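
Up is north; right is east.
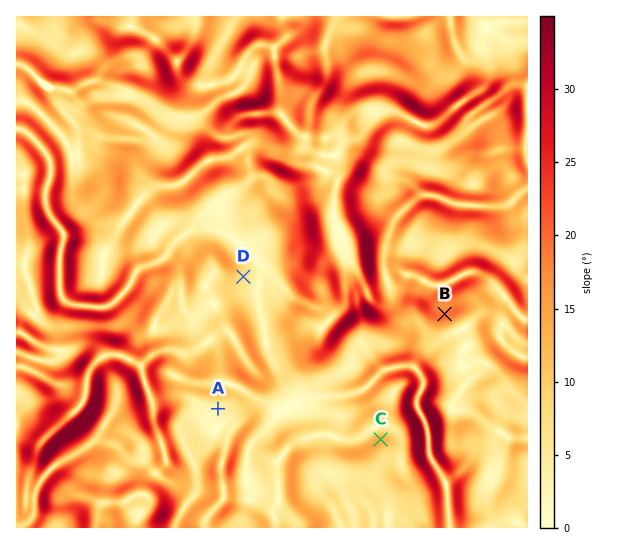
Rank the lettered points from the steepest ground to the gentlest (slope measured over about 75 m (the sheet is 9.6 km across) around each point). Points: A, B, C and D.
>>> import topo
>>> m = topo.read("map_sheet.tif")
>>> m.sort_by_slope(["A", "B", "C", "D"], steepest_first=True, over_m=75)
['B', 'C', 'D', 'A']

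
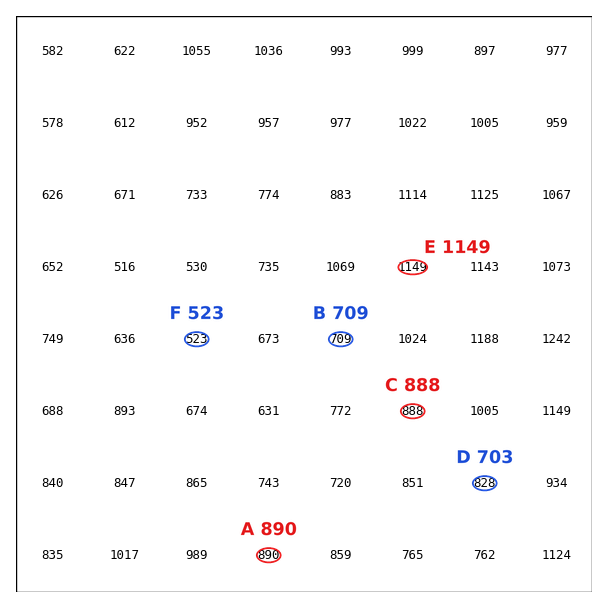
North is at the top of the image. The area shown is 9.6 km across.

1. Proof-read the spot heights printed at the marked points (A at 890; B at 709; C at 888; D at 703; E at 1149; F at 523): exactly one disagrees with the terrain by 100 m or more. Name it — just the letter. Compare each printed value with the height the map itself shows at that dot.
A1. D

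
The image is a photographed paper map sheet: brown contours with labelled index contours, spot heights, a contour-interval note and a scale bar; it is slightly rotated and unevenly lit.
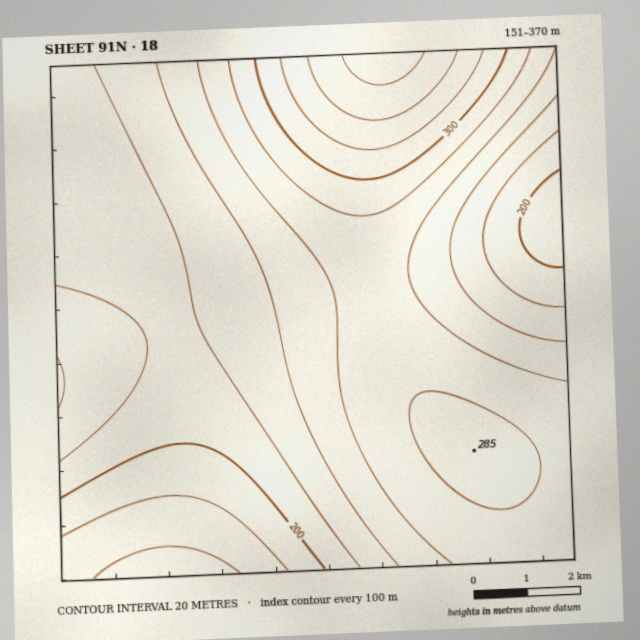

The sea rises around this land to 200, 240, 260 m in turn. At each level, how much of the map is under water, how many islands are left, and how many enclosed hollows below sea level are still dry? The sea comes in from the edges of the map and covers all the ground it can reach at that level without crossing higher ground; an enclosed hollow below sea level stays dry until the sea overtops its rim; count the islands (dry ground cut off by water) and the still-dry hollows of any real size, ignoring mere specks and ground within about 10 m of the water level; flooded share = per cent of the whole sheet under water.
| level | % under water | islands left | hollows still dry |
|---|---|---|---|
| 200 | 11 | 0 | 0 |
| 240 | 49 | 0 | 0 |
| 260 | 63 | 0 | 0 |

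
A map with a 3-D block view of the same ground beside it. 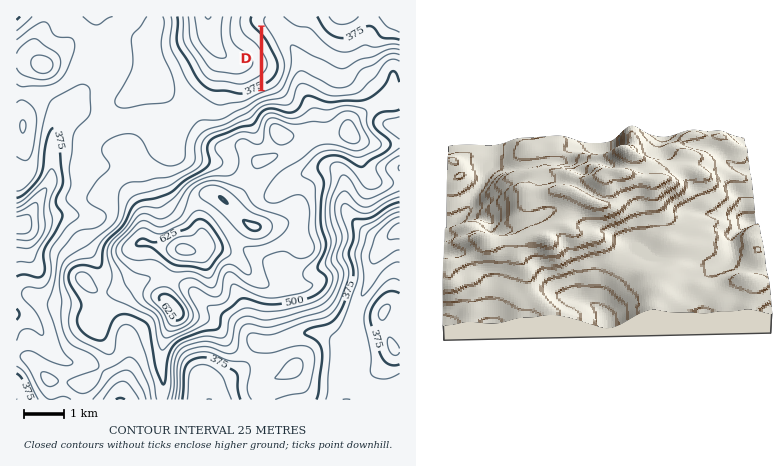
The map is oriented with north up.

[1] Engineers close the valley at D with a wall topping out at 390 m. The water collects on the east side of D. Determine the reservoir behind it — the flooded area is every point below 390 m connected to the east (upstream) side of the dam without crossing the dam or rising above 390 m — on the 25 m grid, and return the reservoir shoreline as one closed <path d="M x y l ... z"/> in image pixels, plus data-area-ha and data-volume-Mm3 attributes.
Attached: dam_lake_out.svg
<path d="M264 29l-1 59 1 1 8-4 6-5 4-10 0-8-11-24-7-9z" data-area-ha="47" data-volume-Mm3="9.48"/>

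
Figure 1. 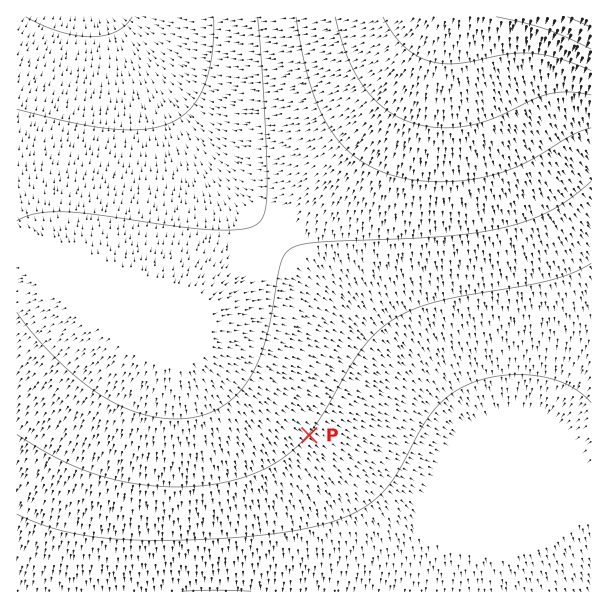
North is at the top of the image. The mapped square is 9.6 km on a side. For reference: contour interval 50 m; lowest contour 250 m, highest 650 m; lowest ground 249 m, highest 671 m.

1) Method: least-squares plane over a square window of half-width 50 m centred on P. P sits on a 2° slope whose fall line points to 130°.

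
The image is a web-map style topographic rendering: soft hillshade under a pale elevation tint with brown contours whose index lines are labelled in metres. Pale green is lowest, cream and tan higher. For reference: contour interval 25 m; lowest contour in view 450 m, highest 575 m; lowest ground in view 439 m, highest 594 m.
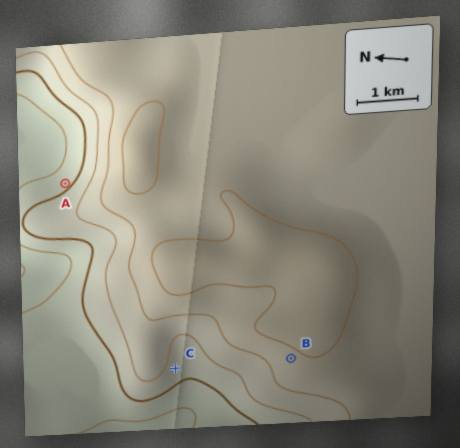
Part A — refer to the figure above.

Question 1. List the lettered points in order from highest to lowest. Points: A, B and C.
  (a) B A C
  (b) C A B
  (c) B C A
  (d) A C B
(c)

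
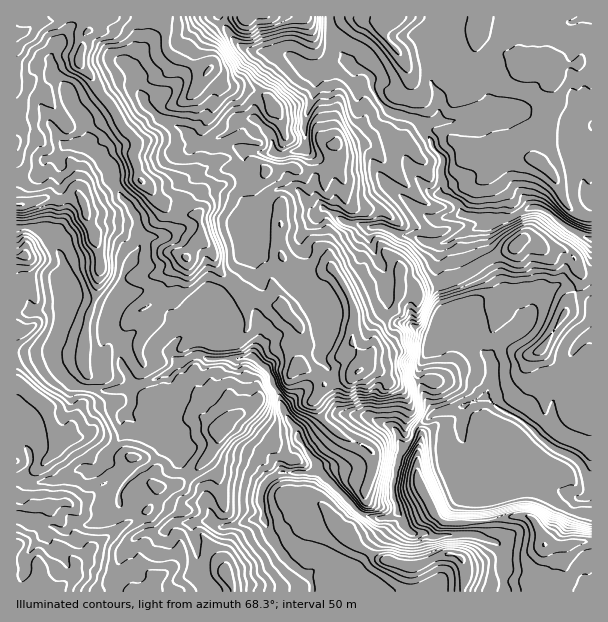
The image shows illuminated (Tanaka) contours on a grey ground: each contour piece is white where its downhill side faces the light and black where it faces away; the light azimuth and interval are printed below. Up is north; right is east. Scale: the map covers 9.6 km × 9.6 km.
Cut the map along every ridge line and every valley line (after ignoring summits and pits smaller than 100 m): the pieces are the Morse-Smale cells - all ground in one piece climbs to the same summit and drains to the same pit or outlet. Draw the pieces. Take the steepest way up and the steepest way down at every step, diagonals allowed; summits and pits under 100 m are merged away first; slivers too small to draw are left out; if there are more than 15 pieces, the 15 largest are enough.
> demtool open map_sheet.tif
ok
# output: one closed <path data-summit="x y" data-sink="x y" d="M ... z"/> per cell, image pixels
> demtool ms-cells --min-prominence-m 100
<path data-summit="17 35" data-sink="591 486" d="M219 16l-203 1 0 160 22-2 5-5 1-9 3-3 9 0 10-13 18 0 15 11 11 14 5 16 21 30 4 21-1 12-8 13-14-6-12 0-28 4-11 7-2 15 3 15-7 33-8 17 0 12 4 10 15 15 6 2 24 5 28-3 3 2 0 14-5 10 26 25 8 0 2-2 3-14 6-10 2-9-5-11-1-19 11-12 16-7 14 5 30 0 14-4 7-18 0-11-4-12 0-12 6-10 0-6-8-20 2-21 3 6 17 18 12 8 8 0 6-24-2-15 20-27 7-2 21 12 2-13-6-11 0-12-4-13-3-30 23-15 7-14 1-12 8-4-4-12 0-9-10-7-8-2-7-7-11 0-21 12-7-3-20-15-39-5-9-4-10-10z"/><path data-summit="17 35" data-sink="591 486" d="M570 254l-4 6-1 12-5 10-25 23-11 19-2-10-22-26-14-28-28 18-39 14-18-4-5 21-5 5 5 6 6 4 9 1 15 9 12 2-18 32 2 22 6 14 7 8 8 0 13-4 7 0-1 29 14 23 7 3 23 17 28 1 42 17 8 0 8-7 0-216-8-1z"/><path data-summit="39 591" data-sink="591 486" d="M126 412l-5 7 3 12-3 7-13 15-8 15-5 4-15-3-17 9-21 4-26-2 1 112 194-1-13-19 0-23-6-18 0-6 3-3 17 0-7-28-23-27-4-15-14-12-14-2z"/><path data-summit="386 24" data-sink="591 239" d="M413 16l-18 0-6 8-5 2 0 7 2 6 12 12 11 20 0 13-11 12-12-4-8 4 0 3 9 11 29 10 6 5 11 22 11 14-4 9 2 15-3 9 14 6 7 7 2 7 21 4 5 4 21-4 19-10 12 0 9 4 23 18 19 10 1-21-2-2-11-1-13-12-12-27-18-16 11-26 1-15 6-18-2-25-5-8-5-5-9 0-27-10-26-18-4-10-1 4-5 4-18 2-9-5-12-1-11-11-4 0z"/><path data-summit="359 371" data-sink="591 486" d="M327 210l-7 2-20 27 2 15-6 24-8 0-12-8-17-18-3-6-2 21 8 20 0 6-6 10 0 12 4 12 0 11-7 19 17 15 2 12 8 12 3 14 13 19 4 11 15-6 18-18 9-2 21 1 27 11 7 6 3 11 5 3 5-5 5-12 14-13 9-3-10-9-8-26 1-15 15-25-25-13-15-5-6-6-12 13-4 6-1 15-7 15-2-6-12-13 3-27-3-15-22-39 0-18 6-9 8-5 4-7z"/><path data-summit="545 545" data-sink="591 486" d="M462 408l-24 4-9 4-14 13-5 12-7 6-3 6-8 38 5 13 0 8 9 16 7 6 15 0 4 2 45-1 20 7 7 10 0 33 2 7 85 0 1-100-8 6-8 0-36-16-37-4-15-12-12-6-12-16-2-7z"/><path data-summit="461 558" data-sink="591 486" d="M317 469l-3 3-33 0-15 10-6 12 4 25 8 21 10 14 15 16 11 6 4 6 0 10 193-1-1-39-7-10-20-7-45 1-4-2-15 0-7-6-8-16-14 6-19-2-8-5z"/><path data-summit="17 35" data-sink="591 239" d="M377 97l-9 5-1 12-7 14-23 15 0 9 3 21 4 13 0 12 6 11-2 13 24 6-4 9 18 41 2 31 4 4 4-4 5-21 18 4 39-14 27-16 1-4-6-13-2-17 10-6-5-4-21-4-2-7-7-7-14-6 3-9-2-15 4-9-11-14-11-22-6-5-29-10z"/><path data-summit="222 426" data-sink="591 486" d="M200 355l-9 1-12 6-11 12 1 19 5 15-8 15-4 17 16 12 4 15 22 24 7 22 0 6 5 7 8 2 25-8 14-2 1-6-4-8 2-15 8-11 14-8 2-8 14-19-2-11-15-22-3-14-8-12-2-12-13-12-5-4-13 4-30 0z"/><path data-summit="386 24" data-sink="591 486" d="M591 16l-177 1 6 2 11 11 12 1 9 5 18-2 5-4 1-4 4 10 26 18 27 10 9 0 5 5 5 8 2 25-6 18-1 15-11 26 18 16 12 27 13 12 12 2 1-17-8-10-2-38 0-18 10-9z"/><path data-summit="59 444" data-sink="591 486" d="M51 352l-30 0-5 2 0 125 14 3 24-1 26-12 6 0 4 3 9-3 5-7 4-9 14-18 2-4-3-12 11-15 0-14-3-2-28 3-30-7-15-15z"/><path data-summit="20 204" data-sink="591 486" d="M78 144l-12 1-10 13-9 0-4 6 0 6-5 5-22 4 0 49 17 0 18 8 11 22 3 14 1-5 3-3 15-5 33-3 14 6 9-19-4-27-21-30-5-16-11-14-15-11z"/><path data-summit="17 35" data-sink="591 486" d="M342 414l-9 2-18 18-15 6-14 22-3 9 11 3 20-2 3-3 45 45 13 4 15-1 7-4-5-28 6-27 5-9-5-14-8-9-7-2-14-8z"/><path data-summit="225 573" data-sink="591 486" d="M263 518l-14 2-25 8-8-2-6-4-15 0-3 3 6 24 0 23 14 20 100-1 0-9-4-6-11-6-15-16-10-14z"/><path data-summit="24 255" data-sink="591 486" d="M33 228l-15 0-2 2 1 124 35-3 10-31 5-23-3-15 0-18-8-19-5-9z"/>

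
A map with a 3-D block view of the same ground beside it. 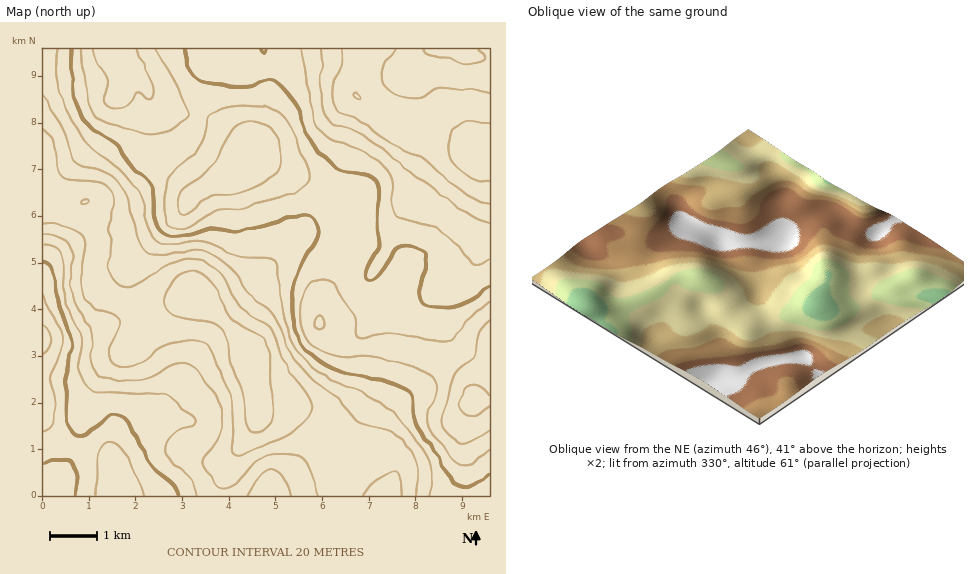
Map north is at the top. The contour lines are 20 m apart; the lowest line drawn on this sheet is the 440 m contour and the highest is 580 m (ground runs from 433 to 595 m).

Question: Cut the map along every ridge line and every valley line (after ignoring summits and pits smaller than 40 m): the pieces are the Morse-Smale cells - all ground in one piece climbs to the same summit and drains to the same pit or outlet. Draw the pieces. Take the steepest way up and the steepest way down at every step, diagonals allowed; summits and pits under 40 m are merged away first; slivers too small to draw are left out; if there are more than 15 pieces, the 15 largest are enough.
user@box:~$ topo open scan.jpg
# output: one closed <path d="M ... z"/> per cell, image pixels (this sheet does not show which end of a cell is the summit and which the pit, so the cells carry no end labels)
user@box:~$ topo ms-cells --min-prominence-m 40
<path d="M85 202l-20 4-23 0 0 289 320 1-21-17-10-30-14-20-11-11-10-7-12-4-24 1-3-1-8-57-17-21-38-36-31 12-24 0-23-6-19-10-4-9 4-40z"/><path d="M489 48l-273 1 0 7 3 2 15 9 16 4 22-2 40-9 48 0 4-3-7 23-1 15 12 9 1 3-17 29-14 36-14 21 22 14 2 31-3 10-11 21-12 30-2 26 13 15 13 7 10 2 41 0 36 11 24 12 10 10 6 15 5-18 12-25z"/><path d="M115 48l-73 1 0 156 23 1 20-3 12 37-4 40 4 9 5 4 37 12 24 0 18-6 11-6 16 11 13-3 29-15 15-13 16-23 22-22 21-35-45-26-30-7-9-20-15-14-18-8-33-6-17-8-8-8-7-16z"/><path d="M325 194l-11 14-11 20-22 22-16 23-11 11-33 17-7 3-9-1 27 26 18 23 7 55 3 1 24-1 12 4 10 7 11 11 14 20 10 30 22 17 126 0 1-141-9 18-8 24-6-15-10-10-24-12-36-11-46-1-14-6-11-8-6-9 0-16 10-32 16-32 2-24-2-14z"/><path d="M215 48l-99 1 26 31 7 16 8 8 17 8 33 6 18 8 15 14 9 20 30 7 46 26 13-21 14-36 17-29-1-3-12-9 1-15 7-23-4 3-48 0-40 9-22 2-16-4-15-9-3-2z"/>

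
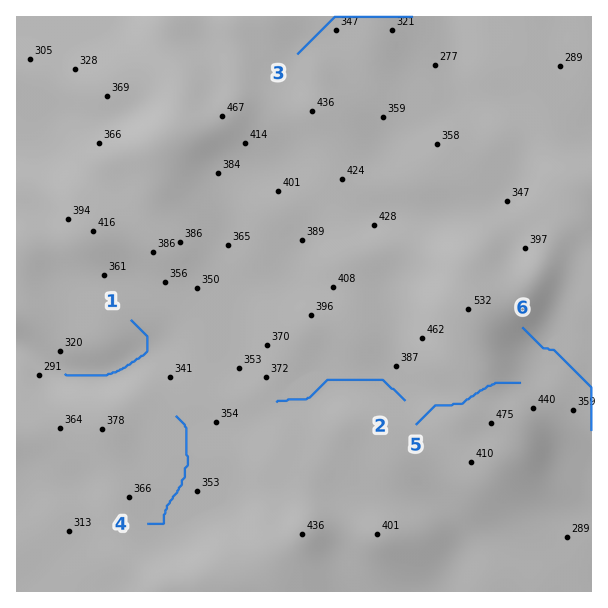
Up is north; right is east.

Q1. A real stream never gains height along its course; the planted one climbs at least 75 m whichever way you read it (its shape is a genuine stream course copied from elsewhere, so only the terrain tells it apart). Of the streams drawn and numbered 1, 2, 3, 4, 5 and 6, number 5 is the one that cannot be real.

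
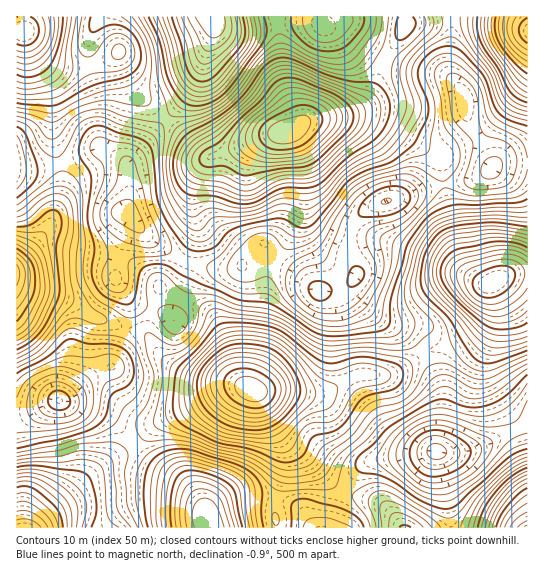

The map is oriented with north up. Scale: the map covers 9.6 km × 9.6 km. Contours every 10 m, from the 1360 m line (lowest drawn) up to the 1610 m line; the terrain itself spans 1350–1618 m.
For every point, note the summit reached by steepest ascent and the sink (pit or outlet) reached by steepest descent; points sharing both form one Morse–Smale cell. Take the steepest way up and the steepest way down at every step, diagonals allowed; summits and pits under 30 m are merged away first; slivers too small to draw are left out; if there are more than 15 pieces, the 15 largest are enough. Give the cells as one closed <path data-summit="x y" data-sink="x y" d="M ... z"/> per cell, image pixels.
<path data-summit="286 133" data-sink="386 201" d="M450 16l-44 0-1 10-16 25-18 43-10 11-12 7-40 8-16 11-18 2-64 24-8-2-34-34-4-1-37 43-1 6 2 30-2 15 23 25 29 20 12 5 26 5 20-1 6-3 2-7 9-10 9-5 15 16 20 13 20 19 21-2 10-4 8-10-9-21 3-21 4-11 10-11 12-7 30-8 20-8 50-9 15-12-8-20-16-26-4-26-15-22 0-23 3-15 0-16z"/><path data-summit="251 390" data-sink="386 201" d="M134 221l-11 22-8 35 13 24 1 9-4 16 20 6 22 28 23 14 48 9 15 7 38 0 30 2 37-18 35-2 30-18-16-19-24-13-17-14-14-15-2-10-11 5-21 2-20-19-20-13-15-16-14 10-8 14-10 2-14 0-26-5-12-5-29-20z"/><path data-summit="494 282" data-sink="386 201" d="M517 163l-19 1-16 12-9 4-35 5-61 19-12 7-12 14-5 29 9 21-6 10 1 9 23 23 32 19 16 19 10-6 22-6 15-10 11-11 7-15 0-17 6-9 15-6 19-2 0-108z"/><path data-summit="286 133" data-sink="211 17" d="M405 16l-192 0 0 17-16 46-10 18-22 22 38 36 8 2 64-24 18-2 16-11 40-8 12-7 10-11 18-43 16-25z"/><path data-summit="17 274" data-sink="386 201" d="M102 148l-32 13-20 6-19 2-15 0 0 116 13 6 37 9 28 17 31 11 4-17-1-9-13-24 8-35 10-20-6-9 2-15-1-28-1-6-8-8z"/><path data-summit="251 390" data-sink="209 522" d="M243 387l-17 2-23 14-46 21-22 21 18 18 25 14 13 12 10 14 6 16 1-6 15-12 14-4 20-1 14 1 19 6 14 10 10 15 15 0 6-9 9-28-7-4-31-31-21-15-13-20-12-24-6-6z"/><path data-summit="251 390" data-sink="437 451" d="M423 356l-30 17-35 2-37 18-30-2-36 0 5 6 12 24 13 20 21 15 31 31 8 4 12-20 13-10 57-8 7-1 3-3 6-54-3-10z"/><path data-summit="23 31" data-sink="386 201" d="M23 32l-7 1 0 134 3 2 12 0 19-2 20-6 29-13 20 9 8 10 2-6 36-42-29-29-15-27-2-10-25 12-29 2-16-7z"/><path data-summit="494 282" data-sink="437 451" d="M527 273l-18 2-15 6-6 9 0 17-7 15-11 11-15 10-22 6-10 6 12 19 8 21-2 28-5 27 2 2 24 0 12-3 54-26z"/><path data-summit="23 31" data-sink="211 17" d="M211 16l-186 0-2 15 26 29 16 7 29-2 19-8 5-5 3 11 15 27 30 29 21-22 10-18 16-46z"/><path data-summit="527 31" data-sink="386 201" d="M527 16l-76 1 1 18-3 15 0 23 15 22 4 26 25 46 10-4 25 0z"/><path data-summit="25 527" data-sink="59 401" d="M59 400l-32 12-11 2 1 114 17 0 19-20 38-35 22-16 14-6 8-6-25-26-24-11z"/><path data-summit="17 274" data-sink="59 401" d="M18 285l-2 1 0 127 6 0 45-16 27-22 17-8 14-38-31-12-28-17-37-9z"/><path data-summit="25 527" data-sink="209 522" d="M135 445l-22 12-22 16-38 35-18 19 175 1-5-17-14-22-13-12-25-14z"/><path data-summit="251 390" data-sink="59 401" d="M126 328l-14 38-14 6-27 23-11 6 26 7 24 11 24 25 23-20 46-21 23-14 17-3-53-11-23-14-22-28z"/>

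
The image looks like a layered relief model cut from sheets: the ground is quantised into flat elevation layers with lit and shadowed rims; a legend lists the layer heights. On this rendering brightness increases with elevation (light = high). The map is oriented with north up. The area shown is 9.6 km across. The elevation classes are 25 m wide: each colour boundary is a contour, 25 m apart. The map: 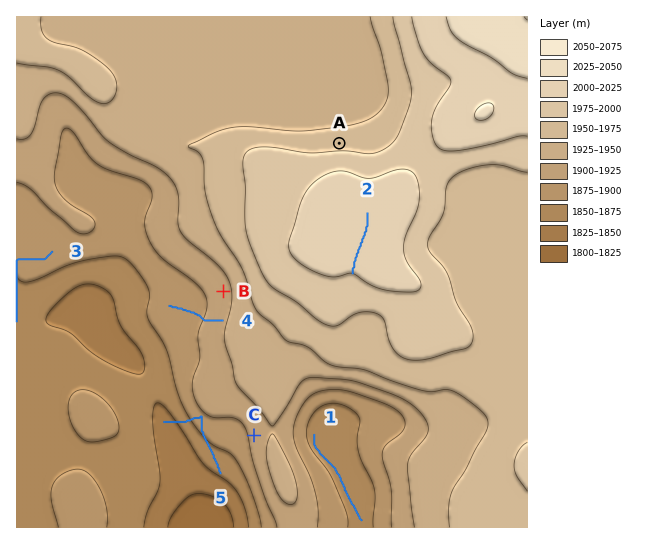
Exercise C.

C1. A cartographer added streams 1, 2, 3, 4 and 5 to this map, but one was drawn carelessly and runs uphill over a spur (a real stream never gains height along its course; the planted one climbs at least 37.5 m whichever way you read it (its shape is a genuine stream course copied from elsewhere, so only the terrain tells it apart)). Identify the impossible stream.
5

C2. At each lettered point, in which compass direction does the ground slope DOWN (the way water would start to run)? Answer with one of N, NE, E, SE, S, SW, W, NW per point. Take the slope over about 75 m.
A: N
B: W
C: W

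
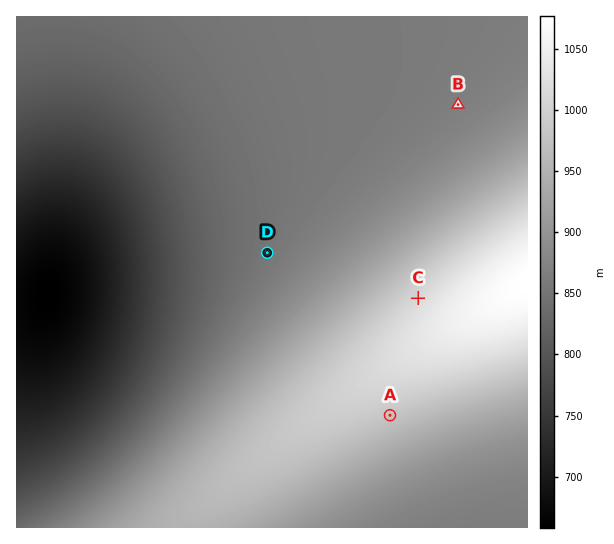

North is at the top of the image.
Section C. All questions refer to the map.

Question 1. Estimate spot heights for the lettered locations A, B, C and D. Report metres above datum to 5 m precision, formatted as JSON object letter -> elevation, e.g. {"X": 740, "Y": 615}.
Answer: {"A": 980, "B": 865, "C": 1015, "D": 855}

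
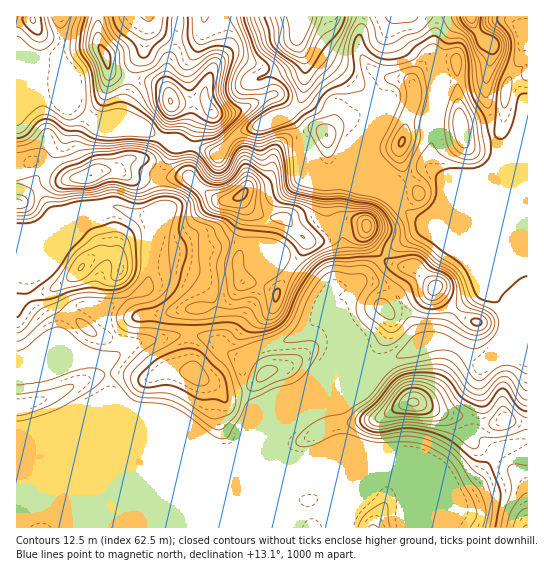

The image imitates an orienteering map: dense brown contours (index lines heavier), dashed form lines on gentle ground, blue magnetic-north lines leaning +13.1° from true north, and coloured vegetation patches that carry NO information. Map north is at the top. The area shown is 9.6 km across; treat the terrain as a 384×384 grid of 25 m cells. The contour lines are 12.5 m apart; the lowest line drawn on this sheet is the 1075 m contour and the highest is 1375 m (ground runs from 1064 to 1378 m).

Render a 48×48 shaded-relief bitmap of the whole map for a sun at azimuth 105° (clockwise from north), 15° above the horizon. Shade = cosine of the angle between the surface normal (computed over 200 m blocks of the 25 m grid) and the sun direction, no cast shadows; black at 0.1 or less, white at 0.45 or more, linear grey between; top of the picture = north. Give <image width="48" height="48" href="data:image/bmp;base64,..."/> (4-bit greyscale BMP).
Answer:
<image width="48" height="48" href="data:image/bmp;base64,Qk32BAAAAAAAAHYAAAAoAAAAMAAAADAAAAABAAQAAAAAAIAEAAATCwAAEwsAABAAAAAAAAAAAAAAABEREQAiIiIAMzMzAERERABVVVUAZmZmAHd3dwCIiIgAmZmZAKqqqgC7u7sAzMzMAN3d3QDu7u4A////AGZ3d3d3d3d3d3d3d3dmd3VGiHd3ZlQiNHd3d3d3d3d3d3d3d3d3d3ZWeHd3dlQyNHd3d3d3d3d3d3d3d3Znd3dmeHd3dlRDRHd3d3d3d3d3d3d3d3dnd3d2Z3d3dlVEVXd3d3d3d3d3d3d3d3d3d3d3d3d3ZVVVVnd3d3d3d3d3d3d3d3d3d3d3d3d3ZFZVZnd3d3d3d3d3d3d3d3d3d3d3d3d2VFd2Znd3d3d3d3d3d3d3d2Z4h3d3d3dmVWiHZnd3d3d3d3d3dmiHd3ZWiIZnmYdmZnd4h4d3d3d3d3d3ZWmod3ZVZ2VGmph3iHZnmZmYd3d3d3d2VXm6d3d2VVMSWIiZmIZWiXiJmHd3d3dlZ3i7h3d3dmQQAlirqYZGmmZniZh2Voh2Z3ipmYd3d3ZAACeaqoU1qmZmZ4h1RXh2d4mXeZmYd3dkABV5qpUlmnd3Znd1RFd2eImWV4mph3d2MSRXmpZEeHd3d3d2REVmeImWVXeJl3d3dURWeIdmZ3d3d3d3ZURWeIiIdmZ4mHdmeHZmd3iHd5h3d2d3dmVWeId4mYdniHdmeZh3dnmod6qXZmd2Z3d3eIdmirqHd3ZmaJmHZWnKd5mYdndkVnd3iIh2WN6od3ZVaJiHZWnKd4mZiHdlRVVWZ4eHVb/Zd3VFeHZ5mIiId3eJqYeIdlRFZmZ4ZZ/qh3ZFd1Ray6h2d2ZWiZeKqGVEVlRXdX38l3ZVZlM43bh3ZnZTR5hoy3ZUVlRXdmnuuHdlVVVXvJd3dndkJIh3u4ZVVVRXd2e+2oh1VVeZmYd3d3d2Mld3q4ZVVVRXd3Z725mYdleph3d3d3d3U0Vnq4ZVVVRXd2VYqpityYiId3d3d3d3dUVnmoZFZlVnd2VpmHV9/bl3d3d3d4mHd2VXiIZEVmVXh3iZh2Nc/bl3d3d3d6u5h3dniIdCI1ZomGeYdlRa25mHd3d3d6u5mZiHealjETV6uod3ZVZnmGiYd3d3d4h2iaunaal0MzI4y8uGZWdmdmaZd3d3d3dTRouoiZdVeWAEq+6nZmd3dmeId3d3d3dkM0eImpdEjIADic6nd3d3ZoiId3d3d2d2VDRWeJlkjJADdr2naId2VqqHZ4qHd1Z3ZVRDRoqGeqUDVIyWaJd1NauGRpuXdzNYdndURWd2ecx1UkiFWah1M4uVNauXdyJIh3d2ZkR3Z7/8hTREWJiGQ3qVNruHd1RXdmd3dTJ5dp7/2nUzRneHU2qVJrt2h2ZndkWIZBFqhq26zKljNXd3ZEmmNrpViHd3djN4dCFpd863Z6yUJGd3dUinV7k0iXd3djFpdSNoVt/ZZouUI1VmZVioaMkyeHd3diBahjR3RK/qiJqVM0RWZViXacoxV3d3ZSFrp0R4Um3rmaqFMzNXZVZ3adtQNnd3UxJ7uERodEi8y7ljMyNodURnadtgFFaIYgSamFRZllad3LlSMxJ5dURXeMpQA0apYgWqh2NJp2ec3MpiMwF5hlRHiZYyNVi6UgWqh2M5uGety7pzNBFoh2VGm2AUZg=="/>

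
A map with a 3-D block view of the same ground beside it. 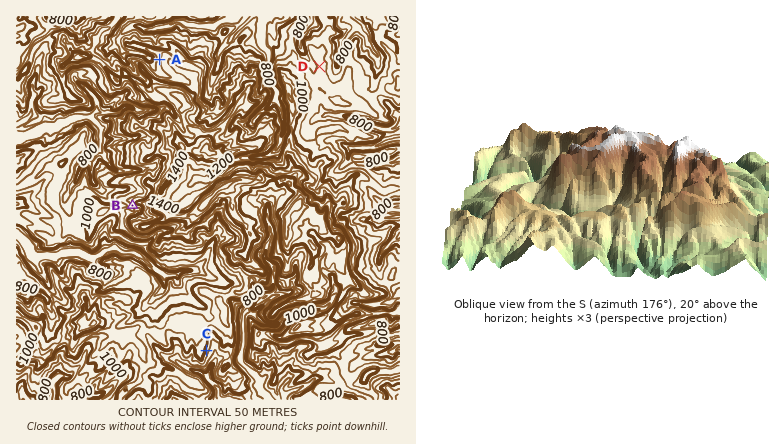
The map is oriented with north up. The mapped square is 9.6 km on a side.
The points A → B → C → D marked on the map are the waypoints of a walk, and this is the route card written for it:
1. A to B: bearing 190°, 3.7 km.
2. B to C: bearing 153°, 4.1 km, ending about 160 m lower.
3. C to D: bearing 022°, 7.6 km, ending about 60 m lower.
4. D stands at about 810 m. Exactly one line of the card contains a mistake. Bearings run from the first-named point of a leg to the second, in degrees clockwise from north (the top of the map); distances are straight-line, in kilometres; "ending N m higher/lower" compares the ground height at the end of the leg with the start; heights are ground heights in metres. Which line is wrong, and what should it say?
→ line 4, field height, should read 920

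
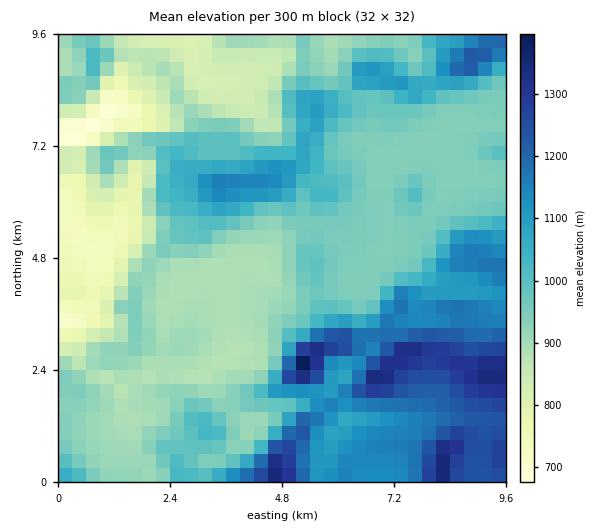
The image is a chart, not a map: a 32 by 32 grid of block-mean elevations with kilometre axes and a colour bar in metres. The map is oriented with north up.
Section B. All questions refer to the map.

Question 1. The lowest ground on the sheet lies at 670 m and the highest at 1430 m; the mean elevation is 990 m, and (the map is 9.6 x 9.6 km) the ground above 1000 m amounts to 33.7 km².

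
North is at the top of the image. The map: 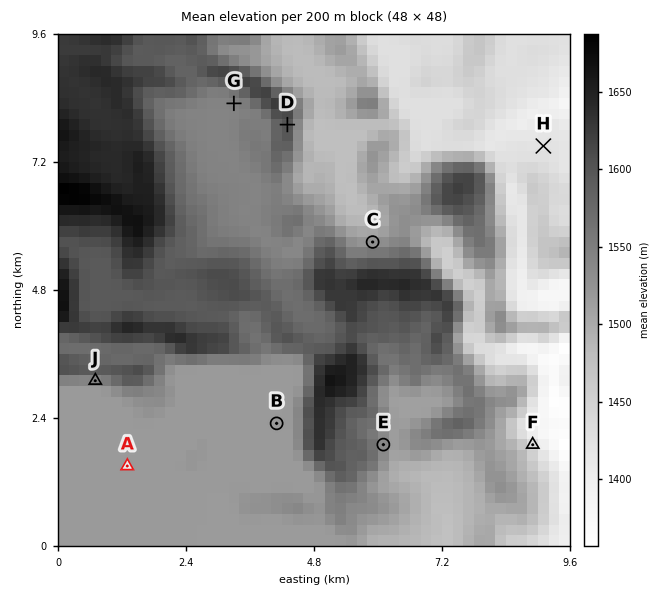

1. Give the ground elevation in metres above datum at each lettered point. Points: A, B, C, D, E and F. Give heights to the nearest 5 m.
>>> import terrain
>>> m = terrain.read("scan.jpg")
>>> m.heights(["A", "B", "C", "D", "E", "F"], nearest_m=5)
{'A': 1515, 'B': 1515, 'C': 1525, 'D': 1600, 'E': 1540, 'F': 1430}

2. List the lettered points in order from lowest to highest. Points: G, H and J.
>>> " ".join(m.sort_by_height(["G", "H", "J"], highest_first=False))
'H J G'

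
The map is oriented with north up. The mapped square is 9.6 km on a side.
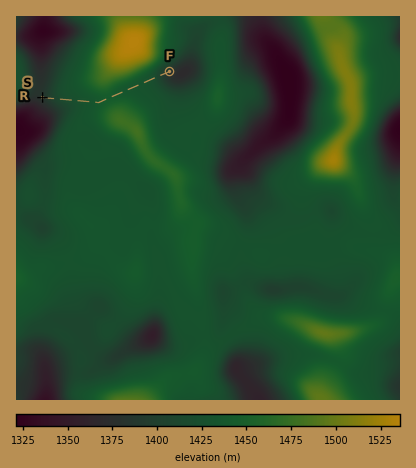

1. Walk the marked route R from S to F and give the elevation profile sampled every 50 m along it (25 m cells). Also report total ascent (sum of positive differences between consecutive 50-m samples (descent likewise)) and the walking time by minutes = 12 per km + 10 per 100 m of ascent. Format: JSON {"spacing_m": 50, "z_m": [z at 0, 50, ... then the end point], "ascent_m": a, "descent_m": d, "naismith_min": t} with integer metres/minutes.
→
{"spacing_m": 50, "z_m": [1384, 1387, 1391, 1395, 1399, 1402, 1406, 1409, 1412, 1415, 1417, 1418, 1420, 1421, 1422, 1423, 1424, 1425, 1427, 1428, 1429, 1430, 1430, 1431, 1432, 1433, 1434, 1436, 1437, 1439, 1441, 1442, 1443, 1443, 1443, 1443, 1442, 1440, 1439, 1438, 1437, 1436, 1435, 1435, 1434, 1433, 1433, 1432, 1432, 1431, 1431, 1430, 1430, 1430, 1429, 1428, 1426, 1424, 1421, 1418, 1413, 1408, 1403, 1399, 1394, 1390, 1387, 1385], "ascent_m": 59, "descent_m": 58, "naismith_min": 46}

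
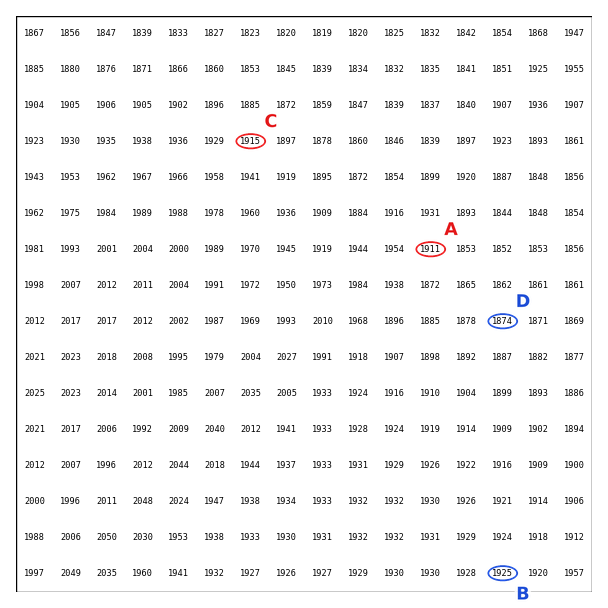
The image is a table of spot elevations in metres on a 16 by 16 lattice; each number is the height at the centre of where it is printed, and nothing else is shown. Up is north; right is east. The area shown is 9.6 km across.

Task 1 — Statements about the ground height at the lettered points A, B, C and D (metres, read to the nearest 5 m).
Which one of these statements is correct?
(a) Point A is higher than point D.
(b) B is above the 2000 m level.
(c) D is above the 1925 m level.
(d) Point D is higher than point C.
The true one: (a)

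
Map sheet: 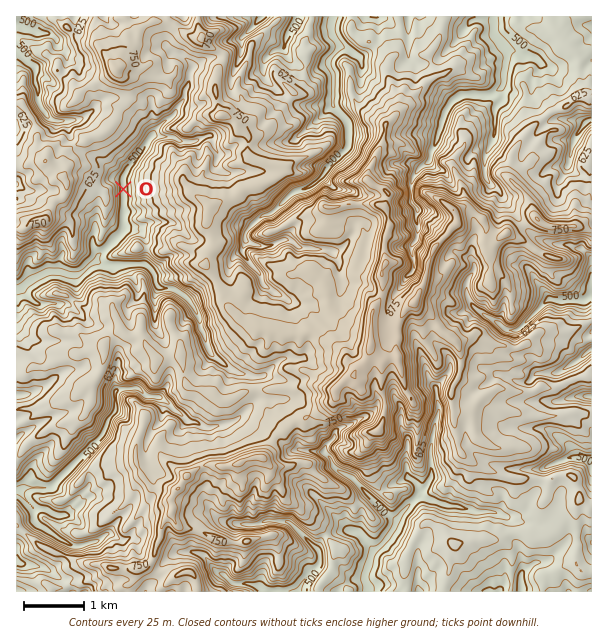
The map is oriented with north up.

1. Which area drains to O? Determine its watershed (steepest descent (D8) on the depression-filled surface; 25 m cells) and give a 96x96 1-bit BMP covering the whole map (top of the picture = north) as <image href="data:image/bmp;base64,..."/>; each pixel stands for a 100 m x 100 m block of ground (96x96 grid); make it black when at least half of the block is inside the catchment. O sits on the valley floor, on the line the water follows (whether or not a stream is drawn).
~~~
<image width="96" height="96" href="data:image/bmp;base64,Qk2+BAAAAAAAAD4AAAAoAAAAYAAAAGAAAAABAAEAAAAAAIAEAAATCwAAEwsAAAIAAAAAAAAA////AAAAAAAAAAAAAAAAAAAAAAAAAAAAAAAAAAAAAAAAAAAAAAAAAAAAAAAAAAAAAAAAAAAAAAAAAAAAAAAAAAAAAAAAAAAAAAAAAAAAAAAAAAAAAAAAAAAAAAAAAAAAAAAAAAAAAAAAAAAAAAAAAAAAAAAAAAAAAAAAAAAAAAAAAAAAAAAAAAAAAAAAAAAAAAAAAAAAAAAAAAAAAAAAAAAAAAAAAAAAAAAAAAAAAAAAAAAAAAAAAAAAAAAAAAAAAAAAAAAAAAAAAAAAAAAAAAAAAAAAAAAAAAAAAAAAAAAAAAAAAAAAAAAAAAAAAAAAAAAAAAAAAAAAAAAAAAAAAAAAAAAAAAAAAAAAAAAAAAAAAAAAAAAAAAAAAAAAAAAAAAAAAAAAAAAAAAAAAAAAAAAAAAAAAAAAAAAAAAAAAAAAAAAAAAAAAAAAAAAAAAAAAAAAAAAAAAAAAAAAAAAAAAAAAAAAAAAAAAAAAAAAAAAAAAAAAAAAAAAAAAAAAAAAAAAAAAAAAAAAAAAAAAAAAAAAAAAAAAAAAAAAAAAAAAAAAAAAAAAAAAAAAAAAAAAAAAAAAAAAAAAAAAAAAAAAAAAAAAAAAAAAAAAAAAAAAAAAAAAAAAAAAAAAAAAAAAAAAAAAAAAAAAAAAAAAAAAAAAAAAAAAAAAAAAAAAAAAAAAAAAAAAAAAAAAAAAAAAAAAAAAAAAAAAAAAAAAAAAAAAAAAAAAAAAAAAAAAAAAAAAAAAAAAAAAAAAAAAAAAAAAAAAAAAAAAAAAAAAAAAAAAAAAAAAAAAAAAAAAAAAAAAAAAAAAAAAAAAAAAAAAAAAAAAAAAAAAAAAAAAAAAAAAAAAAAAAAAAAAAAAAAAAAAAAAAAAAAAAAAAAAAAAAAAAAAAAAAAAAAAAAAAAAAAAAAAAAAAAAAAAAAAAAAAAAAAAAAAAAAAAAAAAAAAAAAAAAAAAAAAAAAAAAAAAAAAAAAAAAAAAAAAAAAAAAAAAAAAAAAAAAAAAAAAAAAAAAAAAAAAAAAAAAAAAAAAAAAgAAAAAAAAAAAAAAB4AAAAAAAAAAAAAAH+AAAAAAAAAAAB////gAAAAAAAAAAD////8AAAAAAAAAA//////AAAAAAAAAA//////gAAAAAAAAA/////8AAAAAAAAAA/////gAAAAAAAAAAf////gAAAAAAAAAAP////gAAAAAAAAAAD////gAAAAAAAAAAAf///AAAAAAAAAAAAP//+AAAAAAAAAAAAP//8AAAAAAAAAAAAH//wAAAAAAAAAAAAH//wAAAAAAAAAAAAD//wAAAAAAAAAAAAB//gAAAAAAAAAAAAB//gAAAAAAAAAAAAB//gAAAAAAAAAAAAD//gAAAAAAAAAAAAH//wAAAAAAAAAAAAH//wAAAAAAAAAAAAH//4AAAAAAAAAAAAD//4AAAAAAAAAAAAB//gAAAAAAAAAAAAA//AAAAAAAAAAAAAA/8AAAAAAAAAAAAAAfwAAAAAAAAAAAAAAPAAAAAAAAAAAAAAAAAAAAAAAAAAAA="/>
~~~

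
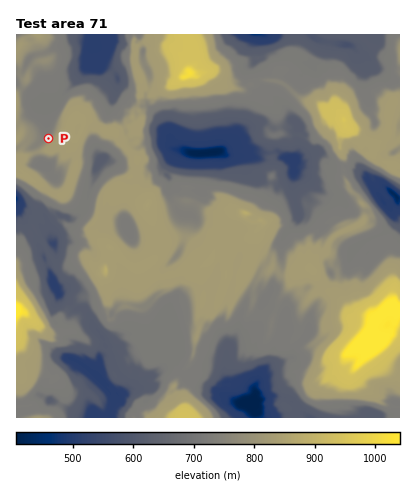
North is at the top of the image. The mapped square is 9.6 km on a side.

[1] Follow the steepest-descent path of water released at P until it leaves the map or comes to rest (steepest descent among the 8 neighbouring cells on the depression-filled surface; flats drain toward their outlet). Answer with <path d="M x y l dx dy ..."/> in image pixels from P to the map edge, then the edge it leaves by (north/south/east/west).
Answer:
<path d="M48 138l-2-2 0-30 8-4 2 0 28-28 0-6 4-6 0-6 2-4 0-2 6-6 0-10"/>
exit: north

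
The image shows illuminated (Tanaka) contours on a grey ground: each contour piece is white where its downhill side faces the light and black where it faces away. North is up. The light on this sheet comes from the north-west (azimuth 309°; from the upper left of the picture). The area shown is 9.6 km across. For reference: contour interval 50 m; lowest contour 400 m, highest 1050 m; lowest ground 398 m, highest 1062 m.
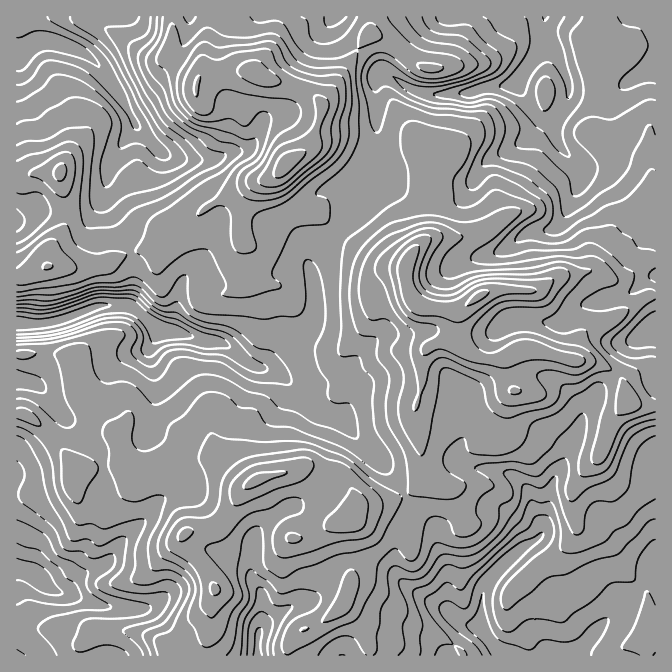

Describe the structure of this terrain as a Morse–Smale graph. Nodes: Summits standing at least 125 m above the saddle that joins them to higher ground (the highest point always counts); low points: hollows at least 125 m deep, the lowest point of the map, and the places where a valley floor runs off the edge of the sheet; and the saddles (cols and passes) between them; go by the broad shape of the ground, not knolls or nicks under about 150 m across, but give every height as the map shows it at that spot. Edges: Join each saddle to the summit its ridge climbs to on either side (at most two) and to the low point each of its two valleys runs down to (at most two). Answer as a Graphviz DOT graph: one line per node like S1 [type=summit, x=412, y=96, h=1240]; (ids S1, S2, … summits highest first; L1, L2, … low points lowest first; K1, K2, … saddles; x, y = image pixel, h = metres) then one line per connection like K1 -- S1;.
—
graph terrain {
  S1 [type=summit, x=478, y=297, h=1062];
  S2 [type=summit, x=285, y=163, h=1023];
  S3 [type=summit, x=257, y=480, h=962];
  L1 [type=low, x=545, y=17, h=398];
  L2 [type=low, x=559, y=655, h=403];
  L3 [type=low, x=18, y=53, h=409];
  L4 [type=low, x=18, y=323, h=418];
  L5 [type=low, x=17, y=568, h=421];
  L6 [type=low, x=257, y=655, h=587];
  K1 [type=saddle, x=325, y=482, h=862];
  K2 [type=saddle, x=405, y=495, h=799];
  K3 [type=saddle, x=350, y=560, h=794];
  K4 [type=saddle, x=132, y=253, h=749];
  K5 [type=saddle, x=338, y=233, h=745];
  K6 [type=saddle, x=50, y=437, h=738];
  K1 -- S3;
  K1 -- L4;
  K1 -- L6;
  K2 -- S1;
  K2 -- S3;
  K2 -- L2;
  K2 -- L4;
  K3 -- S1;
  K3 -- S3;
  K3 -- L2;
  K3 -- L6;
  K4 -- S2;
  K4 -- L3;
  K4 -- L4;
  K5 -- S1;
  K5 -- S2;
  K5 -- L1;
  K5 -- L4;
  K6 -- S3;
  K6 -- L5;
  K6 -- L4;
}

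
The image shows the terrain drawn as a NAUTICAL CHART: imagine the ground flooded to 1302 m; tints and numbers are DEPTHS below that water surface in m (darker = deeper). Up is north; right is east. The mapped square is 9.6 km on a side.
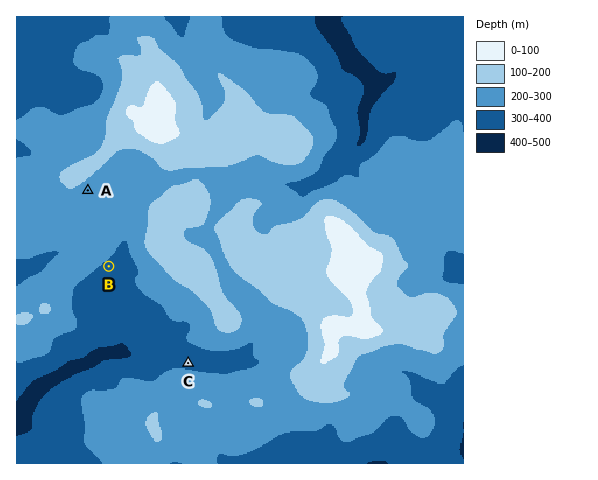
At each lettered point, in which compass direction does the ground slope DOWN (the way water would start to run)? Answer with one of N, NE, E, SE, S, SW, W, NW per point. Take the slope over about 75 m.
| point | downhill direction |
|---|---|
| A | SE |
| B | SE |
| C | N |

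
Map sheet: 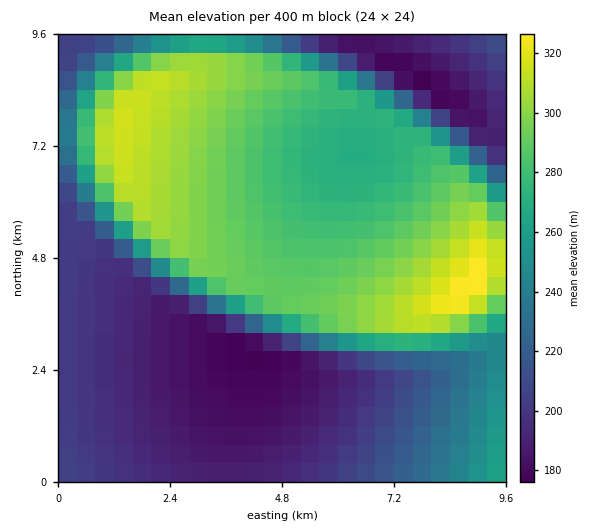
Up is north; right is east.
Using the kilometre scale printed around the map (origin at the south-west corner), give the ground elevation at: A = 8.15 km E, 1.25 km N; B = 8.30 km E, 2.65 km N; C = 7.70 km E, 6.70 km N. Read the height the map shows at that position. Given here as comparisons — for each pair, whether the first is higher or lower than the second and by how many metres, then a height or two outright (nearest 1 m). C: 50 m higher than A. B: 49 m lower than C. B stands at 229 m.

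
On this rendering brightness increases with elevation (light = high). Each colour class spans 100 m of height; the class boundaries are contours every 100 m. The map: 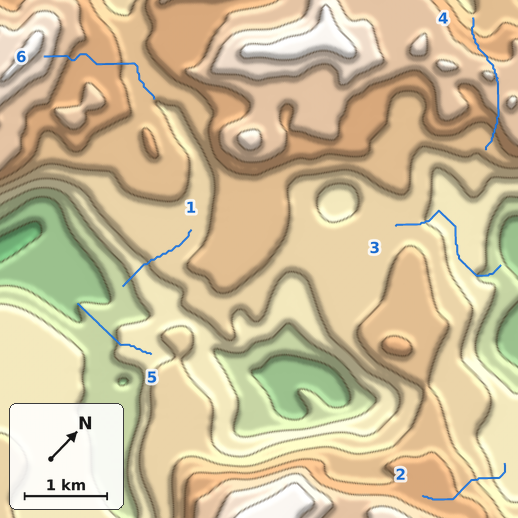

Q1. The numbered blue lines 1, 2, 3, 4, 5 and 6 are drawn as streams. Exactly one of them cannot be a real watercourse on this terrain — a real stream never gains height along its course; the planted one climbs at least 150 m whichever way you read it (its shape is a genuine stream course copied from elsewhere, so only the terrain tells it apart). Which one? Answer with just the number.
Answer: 4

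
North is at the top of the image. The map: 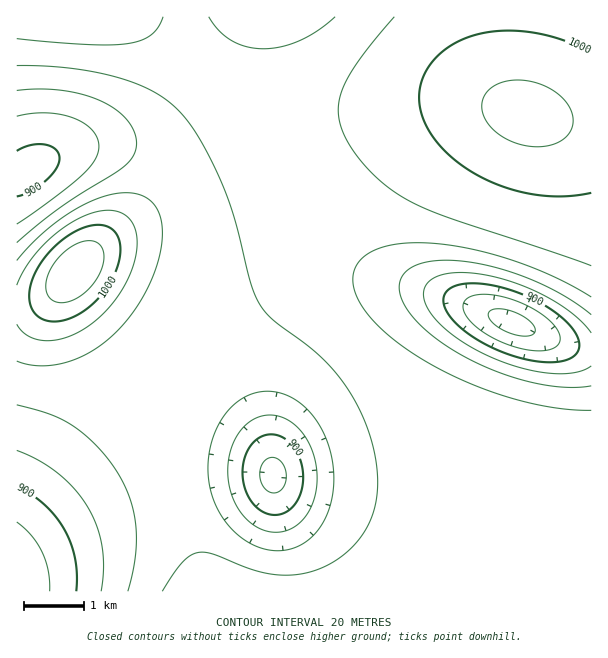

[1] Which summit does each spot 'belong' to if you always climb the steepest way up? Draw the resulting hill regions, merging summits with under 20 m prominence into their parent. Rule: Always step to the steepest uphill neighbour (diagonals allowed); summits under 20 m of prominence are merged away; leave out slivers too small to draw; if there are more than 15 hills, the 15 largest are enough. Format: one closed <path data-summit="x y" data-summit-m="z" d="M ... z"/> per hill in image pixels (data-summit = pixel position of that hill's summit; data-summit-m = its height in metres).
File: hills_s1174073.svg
<path data-summit="527 113" data-summit-m="1027" d="M591 16l-343 0-28 55-21 28-17 17-20 14-15 6-69 11 44 1 18 6 19 12 17 19 10 18 4 19 0 23-12 48-22 45-26 36-60 72-54 76 1 70 575-1z"/><path data-summit="75 270" data-summit-m="1038" d="M114 146l-28 0-15 4-14 4-21 10-12 10-8 2 1 346 53-76 74-90 16-26 15-30 9-25 6-30 0-23-3-15-7-18-8-10-23-21-17-7z"/><path data-summit="72 17" data-summit-m="999" d="M246 16l-229 0-1 158 8 0 23-16 31-12 63-8 29-12 29-27 15-19 18-30z"/>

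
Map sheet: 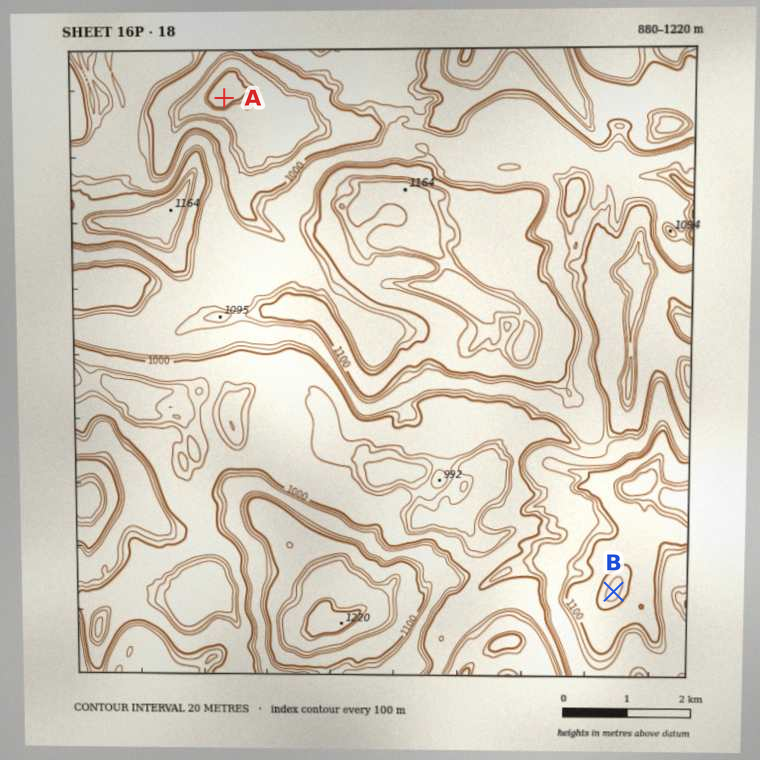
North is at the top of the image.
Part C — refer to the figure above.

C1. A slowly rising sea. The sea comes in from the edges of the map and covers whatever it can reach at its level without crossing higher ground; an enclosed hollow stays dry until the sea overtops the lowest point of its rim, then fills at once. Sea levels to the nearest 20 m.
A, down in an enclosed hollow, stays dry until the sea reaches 980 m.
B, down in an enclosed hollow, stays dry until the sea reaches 1100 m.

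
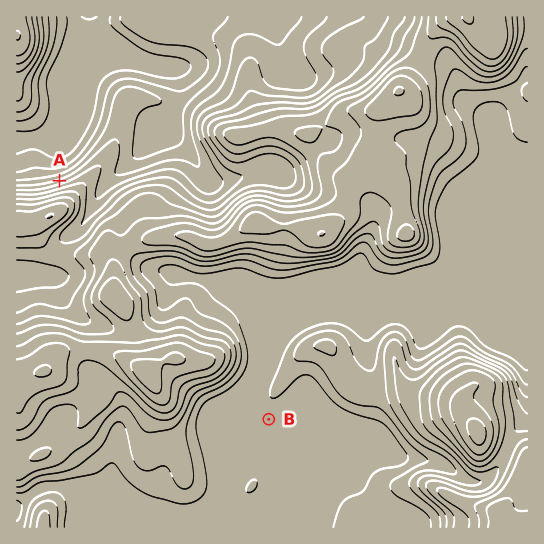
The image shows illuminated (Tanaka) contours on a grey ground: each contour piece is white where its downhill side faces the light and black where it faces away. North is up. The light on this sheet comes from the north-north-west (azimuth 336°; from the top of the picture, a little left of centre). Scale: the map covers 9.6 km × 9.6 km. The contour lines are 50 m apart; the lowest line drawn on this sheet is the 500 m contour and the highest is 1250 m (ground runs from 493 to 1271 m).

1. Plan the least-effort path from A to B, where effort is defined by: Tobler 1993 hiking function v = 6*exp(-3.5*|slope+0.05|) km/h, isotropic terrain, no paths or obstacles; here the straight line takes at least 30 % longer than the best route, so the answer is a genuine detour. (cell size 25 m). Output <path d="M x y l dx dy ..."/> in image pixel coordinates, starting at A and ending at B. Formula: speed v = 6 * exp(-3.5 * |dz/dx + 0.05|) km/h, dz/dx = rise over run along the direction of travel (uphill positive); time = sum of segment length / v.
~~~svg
<path d="M59 181l22 0 2 1 3 3 1 2 0 22 2 2 2 3 3 1 13 0 3 2 3 2 17 35 0 5 3 6 4 8 5 5 11 5 10 11 6 3 16 0 8 4 6 6 30 15 9 9 11 22 0 10 2 7 0 13 14 27 0 1 4 8"/>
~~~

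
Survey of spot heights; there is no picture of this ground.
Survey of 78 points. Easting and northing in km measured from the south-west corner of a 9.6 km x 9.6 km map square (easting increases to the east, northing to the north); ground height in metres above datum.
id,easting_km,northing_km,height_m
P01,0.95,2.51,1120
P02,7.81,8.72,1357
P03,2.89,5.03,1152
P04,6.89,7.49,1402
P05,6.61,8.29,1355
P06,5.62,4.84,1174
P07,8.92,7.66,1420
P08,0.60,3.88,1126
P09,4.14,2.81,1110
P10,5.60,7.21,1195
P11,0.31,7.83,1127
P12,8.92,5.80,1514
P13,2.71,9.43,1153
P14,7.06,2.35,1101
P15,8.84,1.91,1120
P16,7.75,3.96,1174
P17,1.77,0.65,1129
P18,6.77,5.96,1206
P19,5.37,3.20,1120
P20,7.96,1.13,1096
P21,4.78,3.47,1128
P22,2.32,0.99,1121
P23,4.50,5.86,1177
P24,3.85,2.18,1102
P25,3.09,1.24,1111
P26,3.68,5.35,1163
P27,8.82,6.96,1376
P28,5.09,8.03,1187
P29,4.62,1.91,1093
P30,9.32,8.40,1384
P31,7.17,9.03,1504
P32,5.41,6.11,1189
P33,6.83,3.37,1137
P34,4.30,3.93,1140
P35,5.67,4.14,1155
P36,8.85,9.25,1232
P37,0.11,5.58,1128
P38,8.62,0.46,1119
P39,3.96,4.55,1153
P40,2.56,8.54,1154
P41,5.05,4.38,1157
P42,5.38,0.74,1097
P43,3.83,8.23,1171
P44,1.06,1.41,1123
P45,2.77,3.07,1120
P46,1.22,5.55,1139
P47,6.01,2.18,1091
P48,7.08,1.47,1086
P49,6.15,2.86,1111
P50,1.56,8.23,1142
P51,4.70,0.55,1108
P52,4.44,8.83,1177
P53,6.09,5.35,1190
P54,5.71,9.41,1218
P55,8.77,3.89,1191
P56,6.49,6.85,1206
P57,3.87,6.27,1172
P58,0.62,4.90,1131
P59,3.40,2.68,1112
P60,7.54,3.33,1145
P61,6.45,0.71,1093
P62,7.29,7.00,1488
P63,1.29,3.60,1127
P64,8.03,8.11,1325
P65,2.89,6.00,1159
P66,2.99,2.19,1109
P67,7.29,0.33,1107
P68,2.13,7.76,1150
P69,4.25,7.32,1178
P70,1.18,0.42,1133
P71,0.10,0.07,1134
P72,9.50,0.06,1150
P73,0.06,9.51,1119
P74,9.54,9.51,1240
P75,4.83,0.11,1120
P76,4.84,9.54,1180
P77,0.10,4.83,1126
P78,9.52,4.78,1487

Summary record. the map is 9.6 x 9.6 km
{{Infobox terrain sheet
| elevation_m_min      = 1085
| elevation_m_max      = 1540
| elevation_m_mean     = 1180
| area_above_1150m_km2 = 42.5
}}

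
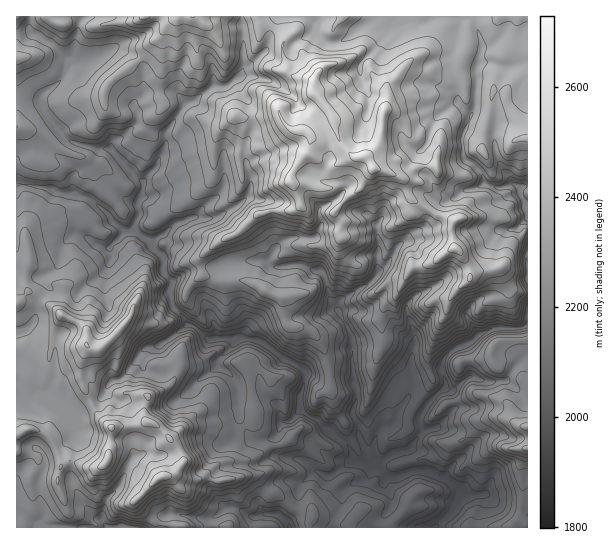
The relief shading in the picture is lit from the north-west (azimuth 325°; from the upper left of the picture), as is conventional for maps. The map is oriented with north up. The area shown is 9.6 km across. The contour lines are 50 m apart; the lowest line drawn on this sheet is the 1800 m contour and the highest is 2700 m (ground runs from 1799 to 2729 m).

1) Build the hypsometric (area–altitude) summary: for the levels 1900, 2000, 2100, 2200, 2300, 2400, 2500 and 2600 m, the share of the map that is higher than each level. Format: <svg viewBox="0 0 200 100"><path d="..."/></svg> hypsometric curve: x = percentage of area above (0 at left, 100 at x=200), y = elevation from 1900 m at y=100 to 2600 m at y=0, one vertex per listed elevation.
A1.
<svg viewBox="0 0 200 100"><path d="M192 100l-14-14-17-15-26-14-36-14-36-14-36-15-17-14"/></svg>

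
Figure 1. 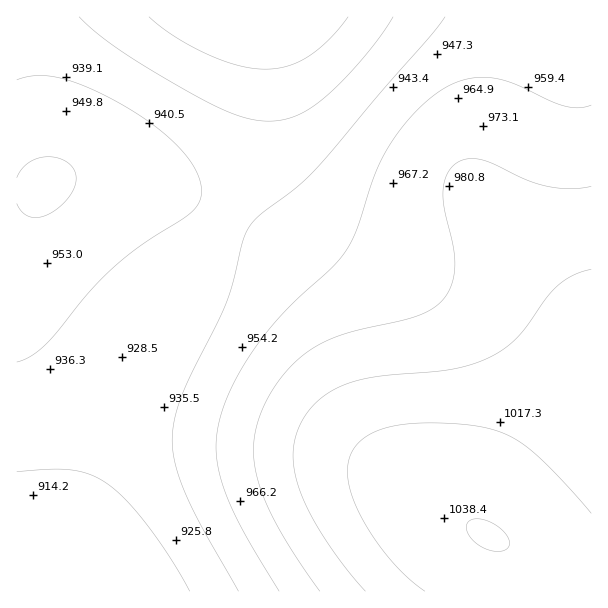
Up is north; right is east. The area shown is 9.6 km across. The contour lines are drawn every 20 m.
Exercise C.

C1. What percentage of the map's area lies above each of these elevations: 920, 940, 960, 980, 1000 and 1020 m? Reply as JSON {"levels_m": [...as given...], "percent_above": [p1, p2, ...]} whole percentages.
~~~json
{"levels_m": [920, 940, 960, 980, 1000, 1020], "percent_above": [89, 67, 46, 32, 20, 10]}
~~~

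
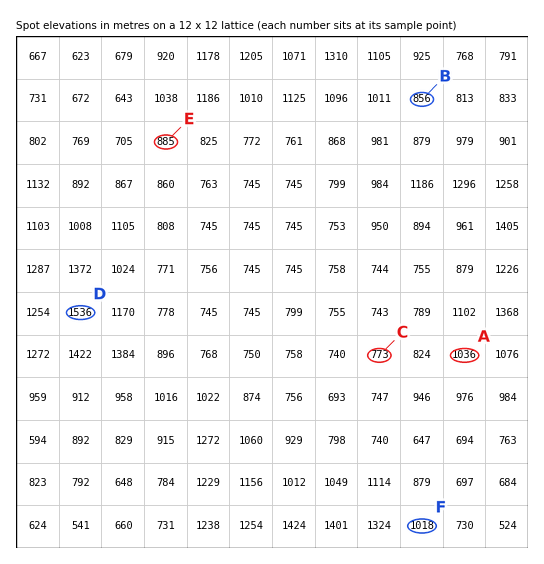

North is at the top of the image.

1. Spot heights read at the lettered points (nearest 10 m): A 1040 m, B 860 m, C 770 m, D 1540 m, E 880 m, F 1020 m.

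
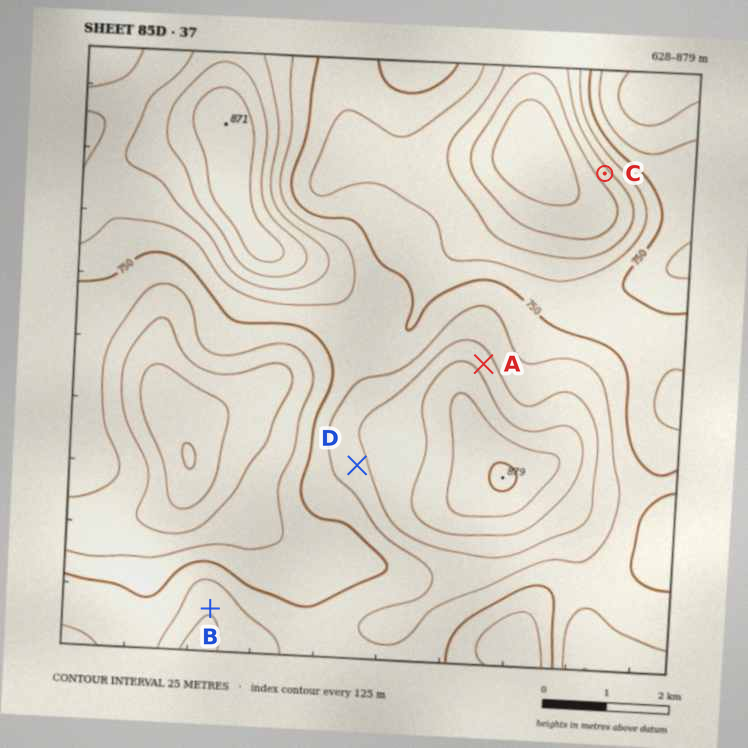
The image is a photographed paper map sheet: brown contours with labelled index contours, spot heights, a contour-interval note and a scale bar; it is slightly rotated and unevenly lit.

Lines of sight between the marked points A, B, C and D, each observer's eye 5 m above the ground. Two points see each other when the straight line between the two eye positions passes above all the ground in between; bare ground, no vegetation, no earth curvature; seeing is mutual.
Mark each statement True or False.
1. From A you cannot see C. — False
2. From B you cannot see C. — True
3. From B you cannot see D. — False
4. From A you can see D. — False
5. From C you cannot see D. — True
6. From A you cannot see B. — True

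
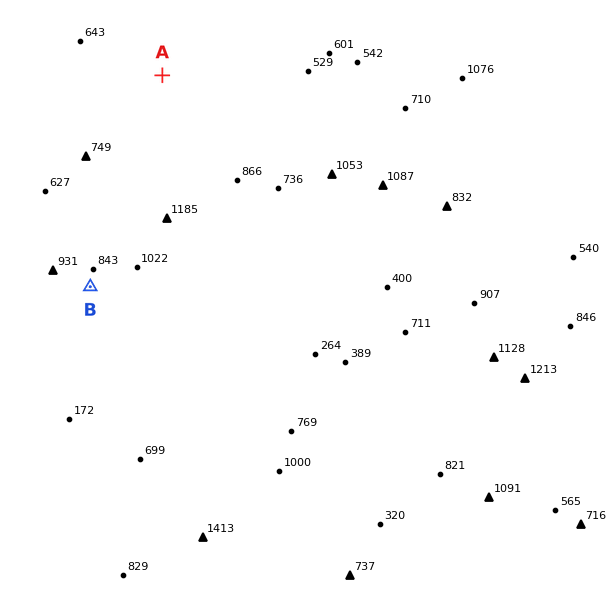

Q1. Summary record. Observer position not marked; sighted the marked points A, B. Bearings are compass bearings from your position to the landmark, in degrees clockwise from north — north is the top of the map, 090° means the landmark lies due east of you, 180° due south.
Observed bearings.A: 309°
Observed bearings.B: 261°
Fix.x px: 369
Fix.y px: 243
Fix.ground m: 650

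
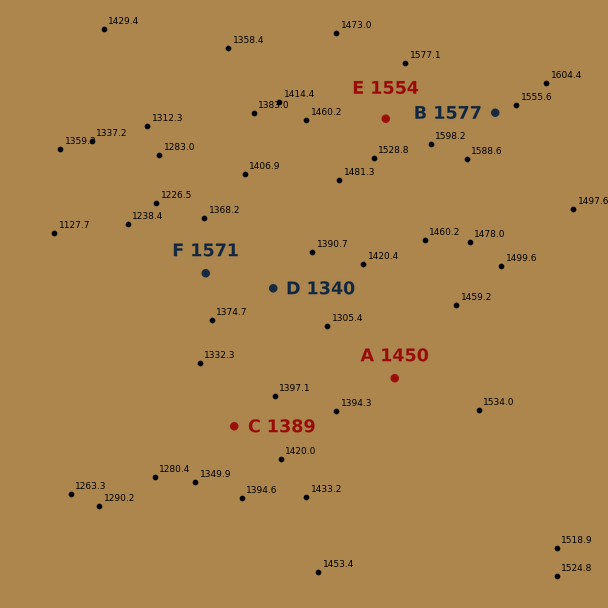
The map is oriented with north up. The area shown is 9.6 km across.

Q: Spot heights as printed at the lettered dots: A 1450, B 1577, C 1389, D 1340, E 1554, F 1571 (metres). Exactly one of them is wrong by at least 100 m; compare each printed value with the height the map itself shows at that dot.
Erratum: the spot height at F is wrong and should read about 1371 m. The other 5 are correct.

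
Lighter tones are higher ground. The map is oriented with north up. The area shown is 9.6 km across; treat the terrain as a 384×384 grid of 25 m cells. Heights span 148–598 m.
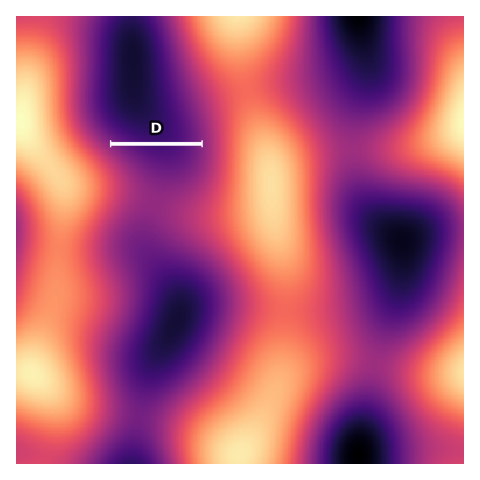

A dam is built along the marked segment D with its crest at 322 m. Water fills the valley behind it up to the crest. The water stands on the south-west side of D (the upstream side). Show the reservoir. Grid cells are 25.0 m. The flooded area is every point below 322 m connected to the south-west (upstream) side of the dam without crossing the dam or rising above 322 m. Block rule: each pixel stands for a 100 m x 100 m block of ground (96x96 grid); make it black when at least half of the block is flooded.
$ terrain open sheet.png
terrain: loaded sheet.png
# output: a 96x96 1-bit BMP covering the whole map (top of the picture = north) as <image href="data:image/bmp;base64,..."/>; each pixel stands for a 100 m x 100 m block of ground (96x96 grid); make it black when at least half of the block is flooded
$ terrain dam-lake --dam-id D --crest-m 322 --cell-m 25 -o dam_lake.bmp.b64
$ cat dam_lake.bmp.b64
<image width="96" height="96" href="data:image/bmp;base64,Qk2+BAAAAAAAAD4AAAAoAAAAYAAAAGAAAAABAAEAAAAAAIAEAAATCwAAEwsAAAIAAAAAAAAA////AAAAAAAAAAAAAAAAAAAAAAAAAAAAAAAAAAAAAAAAAAAAAAAAAAAAAAAAAAAAAAAAAAAAAAAAAAAAAAAAAAAAAAAAAAAAAAAAAAAAAAAAAAAAAAAAAAAAAAAAAAAAAAAAAAAAAAAAAAAAAAAAAAAAAAAAAAAAAAAAAAAAAAAAAAAAAAAAAAAAAAAAAAAAAAAAAAAAAAAAAAAAAAAAAAAAAAAAAAAAAAAAAAAAAAAAAAAAAAAAAAAAAAAAAAAAAAAAAAAAAAAAAAAAAAAAAAAAAAAAAAAAAAAAAAAAAAAAAAAAAAAAAAAAAAAAAAAAAAAAAAAAAAAAAAAAAAAAAAAAAAAAAAAAAAAAAAAAAAAAAAAAAAAAAAAAAAAAAAAAAAAAAAAAAAAAAAAAAAAAAAAAAAAAAAAAAAAAAAAAAAAAAAAAAAAAAAAAAAAAAAAAAAAAAAAAAAAAAAAAAAAAAAAAAAAAAAAAAAAAAAAAAAAAAAAAAAAAAAAAAAAAAAAAAAAAAAAAAAAAAAAAAAAAAAAAAAAAAAAAAAAAAAAAAAAAAAAAAAAAAAAAAAAAAAAAAAAAAAAAAAAAAAAAAAAAAAAAAAAAAAAAAAAAAAAAAAAAAAAAAAAAAAAAAAAAAAAAAAAAAAAAAAAAAAAAAAAAAAAAAAAAAAAAAAAAAAAAAAAAAAAAAAAAAAAAAAAAAAAAAAAAAAAAAAAAAAAAAAAAAAAAAAAAAAAAAAAAAAAAAAAAAAAAAAAAAAAAAAAAAAAAAAAAAAAAAAAAAAAAAAAAAAAAAAAAAAAAAAAAAAAAAAAAAAAAAAAAAAAAAAAAAAAAAAAAAAAAAAAAAAAAAAAAAAAAAAAAAAAAAAAAAAAAAAAAAAAAAAAAAAAAAAAAAAAAAAAAAAAAAAAAAAAAAAAAAAAAAAAAAAAAAAAAAAAAAAAAAAAAAAAAAAAAAAAAAAABgAAAAAAAAAAAAAAH8AAAAAAAAAAAAAAP+AAAAAAAAAAAAAAf/AAAAAAAAAAAAAA//gAAAAAAAAAAAAB//gAAAAAAAAAAAAD//wAAAAAAAAAAAAH//wAAAAAAAAAAAAP//wAAAAAAAAAAAAAAAAAAAAAAAAAAAAAAAAAAAAAAAAAAAAAAAAAAAAAAAAAAAAAAAAAAAAAAAAAAAAAAAAAAAAAAAAAAAAAAAAAAAAAAAAAAAAAAAAAAAAAAAAAAAAAAAAAAAAAAAAAAAAAAAAAAAAAAAAAAAAAAAAAAAAAAAAAAAAAAAAAAAAAAAAAAAAAAAAAAAAAAAAAAAAAAAAAAAAAAAAAAAAAAAAAAAAAAAAAAAAAAAAAAAAAAAAAAAAAAAAAAAAAAAAAAAAAAAAAAAAAAAAAAAAAAAAAAAAAAAAAAAAAAAAAAAAAAAAAAAAAAAAAAAAAAAAAAAAAAAAAAAAAAAAAAAAAAAAAAAAAAAAAAAAAAAAAAAAAAAAAAAAAAAAAAAAAAAAAAAAAAAAAAAAAAAAAAAAAAAAAAAAAAAAAAAAAAAAAAAAAAAAAAAAAAAAAAAAAAAAA="/>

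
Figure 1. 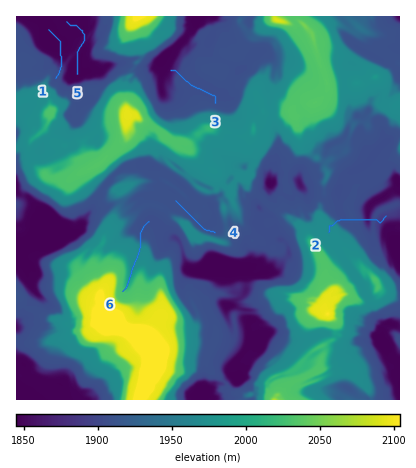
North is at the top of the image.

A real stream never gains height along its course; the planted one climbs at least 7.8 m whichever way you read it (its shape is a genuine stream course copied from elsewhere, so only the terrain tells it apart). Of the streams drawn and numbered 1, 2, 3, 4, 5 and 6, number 2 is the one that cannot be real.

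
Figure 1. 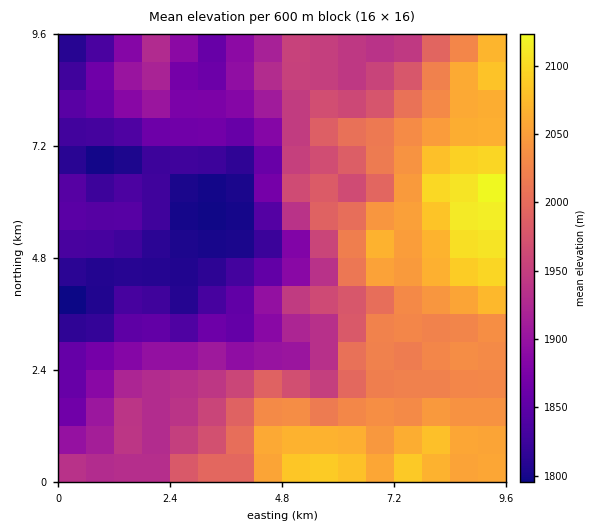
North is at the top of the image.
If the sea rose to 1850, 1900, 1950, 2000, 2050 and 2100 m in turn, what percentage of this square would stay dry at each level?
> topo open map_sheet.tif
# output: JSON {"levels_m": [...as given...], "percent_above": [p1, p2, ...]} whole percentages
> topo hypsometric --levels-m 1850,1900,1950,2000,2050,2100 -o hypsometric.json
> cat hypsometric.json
{"levels_m": [1850, 1900, 1950, 2000, 2050, 2100], "percent_above": [79, 64, 48, 36, 17, 3]}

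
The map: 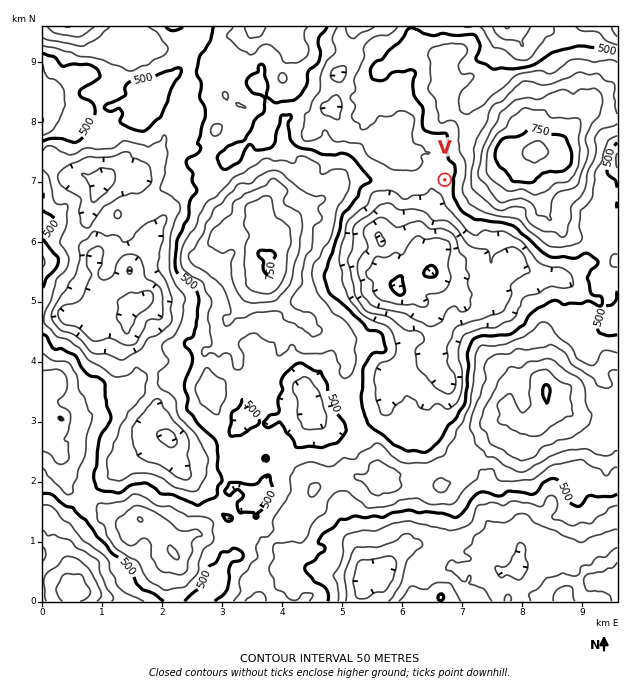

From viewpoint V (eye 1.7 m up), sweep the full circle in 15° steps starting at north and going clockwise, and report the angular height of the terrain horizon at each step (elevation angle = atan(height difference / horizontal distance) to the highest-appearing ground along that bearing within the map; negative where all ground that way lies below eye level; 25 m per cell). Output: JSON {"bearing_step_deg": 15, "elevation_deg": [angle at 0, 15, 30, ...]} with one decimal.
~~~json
{"bearing_step_deg": 15, "elevation_deg": [4.5, 5.5, 8.2, 10.3, 15.7, 17.3, 16.5, 14.9, 12.3, 8.9, 4.8, 3.5, 1.5, 1.4, 1.8, 2.3, 4.7, 4.7, 3.6, 1.0, 1.2, 1.6, 1.1, 3.1]}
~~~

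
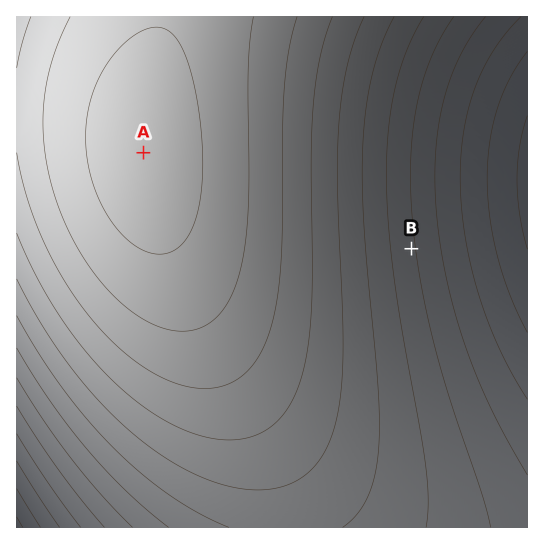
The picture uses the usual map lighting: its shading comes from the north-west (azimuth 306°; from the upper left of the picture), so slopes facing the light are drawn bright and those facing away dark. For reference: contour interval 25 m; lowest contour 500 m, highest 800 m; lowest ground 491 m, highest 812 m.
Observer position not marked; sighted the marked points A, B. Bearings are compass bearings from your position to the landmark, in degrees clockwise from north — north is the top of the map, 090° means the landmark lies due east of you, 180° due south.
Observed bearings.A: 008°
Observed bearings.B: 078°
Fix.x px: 121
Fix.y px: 310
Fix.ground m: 770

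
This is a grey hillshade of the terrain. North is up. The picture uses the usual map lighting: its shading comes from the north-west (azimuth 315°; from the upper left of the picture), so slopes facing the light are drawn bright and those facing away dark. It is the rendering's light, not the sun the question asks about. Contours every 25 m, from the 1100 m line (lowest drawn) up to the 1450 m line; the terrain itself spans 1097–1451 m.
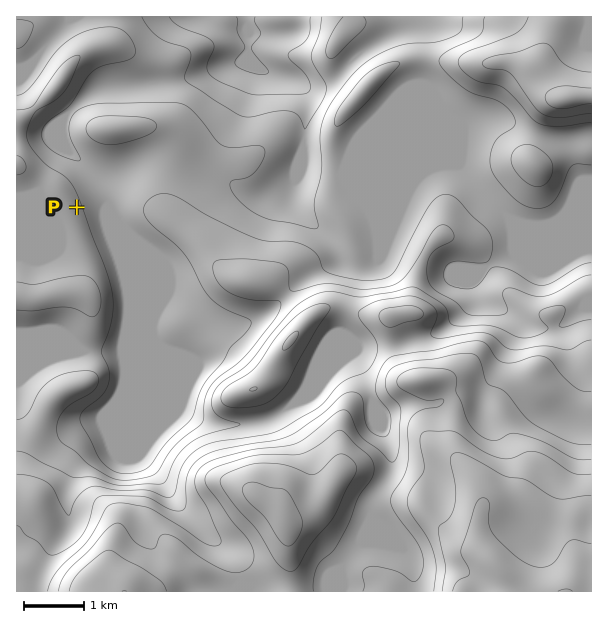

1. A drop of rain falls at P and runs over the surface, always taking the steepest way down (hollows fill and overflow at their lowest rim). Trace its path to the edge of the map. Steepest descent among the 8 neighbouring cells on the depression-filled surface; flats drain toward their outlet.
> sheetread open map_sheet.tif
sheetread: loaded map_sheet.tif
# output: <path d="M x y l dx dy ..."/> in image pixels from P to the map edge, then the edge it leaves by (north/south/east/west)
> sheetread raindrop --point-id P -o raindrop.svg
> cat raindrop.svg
<path d="M77 207l1-1 21 0 3 1 6-6 0-22-4-5-15-7-12-11-5-1-6-6 0-27 2-2 0-4 3-6 12-12 1 0 9-8 3 0 5-3 6 0 1-1 21 0 2-2 16 0 2-1 10 0 2-2 13 0 2-1 9 0 1-2 9-1 5-3 3 0 4-3 3 0 2-2 3 0 6-3 6 0 1-1 9 0 0-6 11-11 0-25-2-2 0-4"/>
exit: north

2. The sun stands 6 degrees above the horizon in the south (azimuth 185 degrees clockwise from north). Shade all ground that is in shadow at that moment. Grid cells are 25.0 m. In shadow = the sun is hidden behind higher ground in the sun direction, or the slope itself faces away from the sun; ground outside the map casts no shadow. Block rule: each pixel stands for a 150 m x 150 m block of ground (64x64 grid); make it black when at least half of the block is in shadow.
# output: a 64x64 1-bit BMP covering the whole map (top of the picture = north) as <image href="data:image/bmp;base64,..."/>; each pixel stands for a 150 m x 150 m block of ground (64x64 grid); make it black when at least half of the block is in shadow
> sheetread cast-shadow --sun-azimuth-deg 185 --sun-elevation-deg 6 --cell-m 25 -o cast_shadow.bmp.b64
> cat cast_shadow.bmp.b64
<image width="64" height="64" href="data:image/bmp;base64,Qk0+AgAAAAAAAD4AAAAoAAAAQAAAAEAAAAABAAEAAAAAAAACAAATCwAAEwsAAAIAAAAAAAAA////AAAAAAAAAAAAAAAAAAAAAAAAAAAABAAAAAAAAAAHAAAAAAAAAAcAAAAAAAAAA4AAAAAAAAADgCAAAAAAAAEAYAAAAAAAAADgAAAAAAAAH8AAAAAAAAB/wAAAAAAAAP/AAAAAAAAB/4AAAAAAAAH/h8AAAAAAAP+P/gAAHAcA/5//AwA8HwB///8DgDh8AH///wMAOPgAHj//wwAAcAAAP//gAAAAAAAAP/AAAAAAAAAD8AAAAAAAAgA4AAAAAAAHwBgAAAAHAAPAADwAAAAAA+AAfwAAAAAB4AA/wfAAAADwAD/x8AAAAHwAD/3wAAAAHgAD/uAAAAAPAAH8AAAAAAeAAvwAAAAAA+//+HAAAAAB///w+AAAAAD//yD+AAAAAP/+AA8AAAAAP/AAAwAAAAAR8AAAAAAAAABgAAAAAAAAAAAAAAAAAAAAAAAAAAAAAAAAAAAAAAAAAAAAAAAAAAAAAAAAAAAAAAAAAAAAAAAAAAAAAAAAAAAAAAAAAAAAAAAAAAAAAAAAAAAAAAAAAAAAAAAAAAAAAAAAAAAAAAAAAAAAAAAAAAAAAAAAAPwAAAAAAAAAfgAAAAAAAAAAAAYAAAAAAAAAAAAAAAAAAAAAAgAAAAAAAAADAAAAAAAAAAHAAAAAAAAAAPn8AAAAAAAAEfwAAAAAAAAAYAAAAAAAAAAAAA=="/>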